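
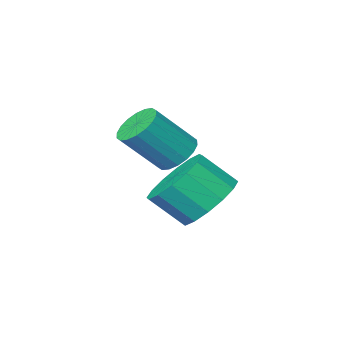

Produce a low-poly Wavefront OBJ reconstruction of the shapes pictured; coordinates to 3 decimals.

v -3.071 -3.236 0.745
v -2.731 -3.756 0.307
v -1.569 -4.064 1.578
v -1.909 -3.544 2.015
v -2.568 -3.472 0.227
v -1.405 -3.78 1.497
v -2.504 -3.14 0.248
v -1.341 -3.448 1.519
v -2.552 -2.828 0.368
v -1.389 -3.136 1.639
v -2.704 -2.596 0.563
v -1.541 -2.904 1.834
v -2.928 -2.491 0.794
v -1.765 -2.799 2.065
v -3.18 -2.534 1.014
v -2.018 -2.842 2.285
v -3.411 -2.716 1.182
v -2.249 -3.024 2.453
v -3.575 -3 1.263
v -2.412 -3.308 2.533
v -3.639 -3.332 1.241
v -2.476 -3.64 2.512
v -3.591 -3.644 1.121
v -2.428 -3.952 2.392
v -3.439 -3.876 0.926
v -2.276 -4.184 2.197
v -3.215 -3.981 0.695
v -2.052 -4.289 1.966
v -2.962 -3.938 0.475
v -1.8 -4.246 1.746
v -2.531 -0.618 -0.152
v -1.875 -0.985 -0.941
v -1.112 -1.608 -0.018
v -1.769 -1.242 0.772
v -1.656 -0.488 -0.787
v -0.893 -1.111 0.136
v -1.671 -0.027 -0.463
v -0.908 -0.65 0.46
v -1.917 0.276 -0.056
v -1.154 -0.347 0.868
v -2.327 0.34 0.326
v -1.564 -0.283 1.249
v -2.792 0.146 0.58
v -2.03 -0.477 1.503
v -3.188 -0.252 0.638
v -2.425 -0.875 1.561
v -3.407 -0.749 0.484
v -2.644 -1.372 1.407
v -3.392 -1.21 0.16
v -2.629 -1.833 1.083
v -3.146 -1.513 -0.248
v -2.383 -2.136 0.676
v -2.736 -1.577 -0.629
v -1.973 -2.2 0.294
v -2.27 -1.383 -0.883
v -1.508 -2.006 0.04
f 2 1 5
f 2 5 3
f 3 5 6
f 3 6 4
f 5 1 7
f 5 7 6
f 6 7 8
f 6 8 4
f 7 1 9
f 7 9 8
f 8 9 10
f 8 10 4
f 9 1 11
f 9 11 10
f 10 11 12
f 10 12 4
f 11 1 13
f 11 13 12
f 12 13 14
f 12 14 4
f 13 1 15
f 13 15 14
f 14 15 16
f 14 16 4
f 15 1 17
f 15 17 16
f 16 17 18
f 16 18 4
f 17 1 19
f 17 19 18
f 18 19 20
f 18 20 4
f 19 1 21
f 19 21 20
f 20 21 22
f 20 22 4
f 21 1 23
f 21 23 22
f 22 23 24
f 22 24 4
f 23 1 25
f 23 25 24
f 24 25 26
f 24 26 4
f 25 1 27
f 25 27 26
f 26 27 28
f 26 28 4
f 27 1 29
f 27 29 28
f 28 29 30
f 28 30 4
f 29 1 2
f 29 2 30
f 30 2 3
f 30 3 4
f 32 31 35
f 32 35 33
f 33 35 36
f 33 36 34
f 35 31 37
f 35 37 36
f 36 37 38
f 36 38 34
f 37 31 39
f 37 39 38
f 38 39 40
f 38 40 34
f 39 31 41
f 39 41 40
f 40 41 42
f 40 42 34
f 41 31 43
f 41 43 42
f 42 43 44
f 42 44 34
f 43 31 45
f 43 45 44
f 44 45 46
f 44 46 34
f 45 31 47
f 45 47 46
f 46 47 48
f 46 48 34
f 47 31 49
f 47 49 48
f 48 49 50
f 48 50 34
f 49 31 51
f 49 51 50
f 50 51 52
f 50 52 34
f 51 31 53
f 51 53 52
f 52 53 54
f 52 54 34
f 53 31 55
f 53 55 54
f 54 55 56
f 54 56 34
f 55 31 32
f 55 32 56
f 56 32 33
f 56 33 34



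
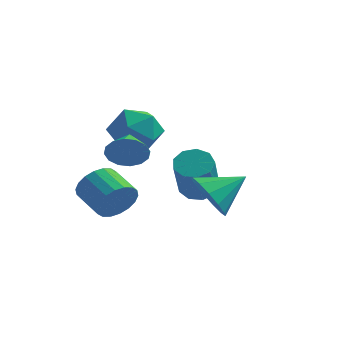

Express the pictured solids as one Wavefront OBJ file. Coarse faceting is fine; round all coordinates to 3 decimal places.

v 0.443 -1.92 0.642
v 1.16 -2.332 0.218
v 1.337 -1.08 1.338
v 1.02 -1.93 -0.087
v 0.696 -1.524 -0.161
v 0.292 -1.244 0.021
v -0.064 -1.178 0.4
v -0.259 -1.348 0.855
v -0.232 -1.699 1.243
v 0.01 -2.12 1.441
v 0.389 -2.478 1.384
v 0.785 -2.658 1.092
v 1.073 -2.604 0.657
v -3.098 1.084 2.771
v -2.358 0.879 2.099
v -3.902 -0.279 2.301
v -3.162 -0.484 1.629
v -2.977 -0.556 2.63
v -2.48 0.286 2.92
v -3.78 0.314 1.48
v -3.283 1.156 1.77
v -2.78 0.403 1.301
v -2.283 -0.134 2.012
v -3.977 0.734 2.388
v -3.48 0.197 3.099
v -2.442 -1.682 1.968
v -2.128 -1.328 1.412
v -2.858 -0.678 2.372
v -2.472 -1.42 1.287
v -2.808 -1.583 1.344
v -3.046 -1.772 1.568
v -3.123 -1.937 1.9
v -3.016 -2.034 2.249
v -2.756 -2.036 2.523
v -2.412 -1.944 2.648
v -2.075 -1.781 2.591
v -1.837 -1.592 2.367
v -1.761 -1.427 2.036
v -1.867 -1.331 1.686
v -2.496 -2.271 0.023
v -2.087 -2.048 0.649
v -3.095 -1.527 1.122
v -3.504 -1.749 0.497
v -2.05 -1.779 0.433
v -3.058 -1.258 0.906
v -2.101 -1.607 0.135
v -3.109 -1.086 0.609
v -2.23 -1.567 -0.185
v -3.239 -1.046 0.289
v -2.412 -1.666 -0.463
v -3.421 -1.145 0.011
v -2.611 -1.885 -0.645
v -3.619 -1.364 -0.172
v -2.786 -2.18 -0.695
v -3.795 -1.659 -0.221
v -2.905 -2.493 -0.602
v -3.913 -1.972 -0.129
v -2.942 -2.762 -0.386
v -3.95 -2.241 0.087
v -2.891 -2.934 -0.089
v -3.899 -2.413 0.385
v -2.761 -2.974 0.231
v -3.77 -2.453 0.705
v -2.579 -2.875 0.509
v -3.588 -2.354 0.983
v -2.381 -2.656 0.692
v -3.389 -2.135 1.165
v -2.205 -2.361 0.741
v -3.214 -1.84 1.215
v -1.423 1.51 -0.461
v -0.783 1.399 -0.695
v -0.438 0.22 0.807
v -1.077 0.33 1.041
v -0.786 1.77 -0.402
v -0.441 0.591 1.099
v -1.087 2.019 -0.138
v -0.742 0.84 1.363
v -1.545 2.03 -0.024
v -1.2 0.85 1.477
v -1.946 1.797 -0.114
v -1.6 0.618 1.387
v -2.102 1.43 -0.367
v -1.756 0.251 1.134
v -1.94 1.1 -0.663
v -1.594 -0.079 0.838
v -1.536 0.962 -0.865
v -1.19 -0.217 0.636
v -1.079 1.08 -0.877
v -0.734 -0.099 0.624
f 2 1 4
f 2 4 3
f 4 1 5
f 4 5 3
f 5 1 6
f 5 6 3
f 6 1 7
f 6 7 3
f 7 1 8
f 7 8 3
f 8 1 9
f 8 9 3
f 9 1 10
f 9 10 3
f 10 1 11
f 10 11 3
f 11 1 12
f 11 12 3
f 12 1 13
f 12 13 3
f 13 1 2
f 13 2 3
f 14 25 19
f 14 19 15
f 14 15 21
f 14 21 24
f 14 24 25
f 15 19 23
f 19 25 18
f 25 24 16
f 24 21 20
f 21 15 22
f 17 23 18
f 17 18 16
f 17 16 20
f 17 20 22
f 17 22 23
f 18 23 19
f 16 18 25
f 20 16 24
f 22 20 21
f 23 22 15
f 27 26 29
f 27 29 28
f 29 26 30
f 29 30 28
f 30 26 31
f 30 31 28
f 31 26 32
f 31 32 28
f 32 26 33
f 32 33 28
f 33 26 34
f 33 34 28
f 34 26 35
f 34 35 28
f 35 26 36
f 35 36 28
f 36 26 37
f 36 37 28
f 37 26 38
f 37 38 28
f 38 26 39
f 38 39 28
f 39 26 27
f 39 27 28
f 41 40 44
f 41 44 42
f 42 44 45
f 42 45 43
f 44 40 46
f 44 46 45
f 45 46 47
f 45 47 43
f 46 40 48
f 46 48 47
f 47 48 49
f 47 49 43
f 48 40 50
f 48 50 49
f 49 50 51
f 49 51 43
f 50 40 52
f 50 52 51
f 51 52 53
f 51 53 43
f 52 40 54
f 52 54 53
f 53 54 55
f 53 55 43
f 54 40 56
f 54 56 55
f 55 56 57
f 55 57 43
f 56 40 58
f 56 58 57
f 57 58 59
f 57 59 43
f 58 40 60
f 58 60 59
f 59 60 61
f 59 61 43
f 60 40 62
f 60 62 61
f 61 62 63
f 61 63 43
f 62 40 64
f 62 64 63
f 63 64 65
f 63 65 43
f 64 40 66
f 64 66 65
f 65 66 67
f 65 67 43
f 66 40 68
f 66 68 67
f 67 68 69
f 67 69 43
f 68 40 41
f 68 41 69
f 69 41 42
f 69 42 43
f 71 70 74
f 71 74 72
f 72 74 75
f 72 75 73
f 74 70 76
f 74 76 75
f 75 76 77
f 75 77 73
f 76 70 78
f 76 78 77
f 77 78 79
f 77 79 73
f 78 70 80
f 78 80 79
f 79 80 81
f 79 81 73
f 80 70 82
f 80 82 81
f 81 82 83
f 81 83 73
f 82 70 84
f 82 84 83
f 83 84 85
f 83 85 73
f 84 70 86
f 84 86 85
f 85 86 87
f 85 87 73
f 86 70 88
f 86 88 87
f 87 88 89
f 87 89 73
f 88 70 71
f 88 71 89
f 89 71 72
f 89 72 73



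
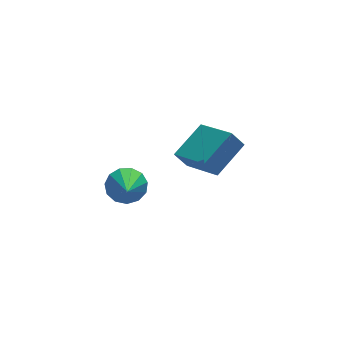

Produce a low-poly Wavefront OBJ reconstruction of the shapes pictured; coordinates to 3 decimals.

v 2.08 0.001 1.305
v 3.575 0.917 2.137
v 1.378 1.887 0.492
v 2.872 2.802 1.324
v 2.608 -0.142 0.516
v 4.102 0.773 1.348
v 1.905 1.743 -0.297
v 3.4 2.659 0.535
v -1.893 -2.152 2.969
v -1.551 -2.67 2.389
v -2.307 -3.728 4.131
v -1.195 -2.546 2.685
v -1.061 -2.296 3.071
v -1.191 -2.001 3.425
v -1.544 -1.754 3.634
v -2.008 -1.633 3.633
v -2.435 -1.678 3.42
v -2.69 -1.873 3.065
v -2.692 -2.156 2.679
v -2.44 -2.439 2.386
v -2.015 -2.631 2.277
f 2 4 1
f 5 2 1
f 1 4 3
f 3 5 1
f 2 8 4
f 6 2 5
f 6 8 2
f 4 8 3
f 7 5 3
f 3 8 7
f 7 6 5
f 8 6 7
f 10 9 12
f 10 12 11
f 12 9 13
f 12 13 11
f 13 9 14
f 13 14 11
f 14 9 15
f 14 15 11
f 15 9 16
f 15 16 11
f 16 9 17
f 16 17 11
f 17 9 18
f 17 18 11
f 18 9 19
f 18 19 11
f 19 9 20
f 19 20 11
f 20 9 21
f 20 21 11
f 21 9 10
f 21 10 11



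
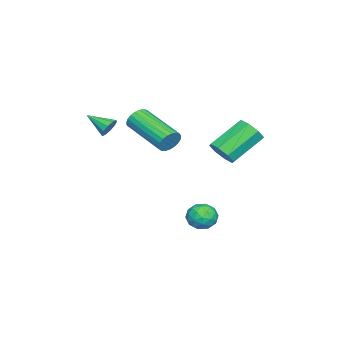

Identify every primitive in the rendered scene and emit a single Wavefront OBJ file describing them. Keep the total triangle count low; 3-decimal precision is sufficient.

v 2.427 0.244 0.113
v 2.74 0.256 0.601
v 1.787 -1.533 1.255
v 1.473 -1.544 0.767
v 2.545 0.383 0.663
v 1.592 -1.406 1.318
v 2.329 0.486 0.631
v 1.376 -1.303 1.286
v 2.131 0.547 0.509
v 1.177 -1.242 1.164
v 1.983 0.556 0.319
v 1.03 -1.233 0.973
v 1.912 0.511 0.093
v 0.959 -1.278 0.747
v 1.93 0.42 -0.13
v 0.977 -1.369 0.524
v 2.034 0.299 -0.311
v 1.081 -1.49 0.344
v 2.206 0.168 -0.418
v 1.252 -1.621 0.236
v 2.416 0.05 -0.434
v 1.462 -1.739 0.221
v 2.628 -0.034 -0.355
v 1.674 -1.823 0.3
v 2.805 -0.07 -0.195
v 1.851 -1.859 0.459
v 2.916 -0.051 0.018
v 1.963 -1.84 0.672
v 2.943 0.018 0.247
v 1.99 -1.771 0.902
v 2.881 0.127 0.453
v 1.928 -1.662 1.108
v 3.951 -1.745 1.21
v 4.122 -1.973 0.8
v 3.849 -2.755 1.73
v 4.364 -1.905 0.98
v 4.448 -1.776 1.248
v 4.342 -1.635 1.501
v 4.087 -1.536 1.644
v 3.779 -1.517 1.621
v 3.537 -1.585 1.441
v 3.453 -1.714 1.173
v 3.559 -1.855 0.92
v 3.815 -1.954 0.777
v 2.948 2.4 -3.242
v 3.441 2.346 -2.757
v 3.519 1.694 -3.903
v 4.012 1.64 -3.418
v 3.384 1.367 -3.305
v 3.031 1.804 -2.897
v 3.929 2.236 -3.763
v 3.576 2.673 -3.355
v 4.048 2.245 -3.079
v 3.711 1.708 -2.797
v 3.249 2.332 -3.863
v 2.912 1.795 -3.581
v 3.144 2.435 -2.942
v 3.816 1.605 -3.718
v 3.447 1.445 -3.652
v 3.737 1.413 -3.367
v 2.903 2.116 -3.024
v 3.194 2.084 -2.739
v 3.16 1.509 -3.061
v 3.766 1.956 -3.921
v 4.057 1.924 -3.636
v 3.223 2.627 -3.293
v 3.513 2.595 -3.008
v 3.8 2.531 -3.599
v 3.791 2.344 -2.846
v 4.127 1.929 -3.234
v 4.077 2.279 -3.437
v 3.87 2.536 -3.197
v 3.593 2.028 -2.68
v 3.929 1.613 -3.068
v 3.56 1.453 -3.002
v 3.352 1.709 -2.762
v 3.95 1.969 -2.869
v 3.031 2.427 -3.592
v 3.367 2.012 -3.98
v 3.608 2.331 -3.898
v 3.4 2.587 -3.658
v 2.833 2.111 -3.426
v 3.169 1.696 -3.814
v 3.09 1.504 -3.463
v 2.883 1.761 -3.223
v 3.01 2.071 -3.791
v 2.656 2.531 -0.06
v 3.148 2.978 0.123
v 1.996 3.837 1.122
v 1.504 3.389 0.94
v 2.887 3.131 -0.31
v 1.735 3.99 0.69
v 2.49 2.932 -0.596
v 1.338 3.791 0.404
v 2.19 2.498 -0.568
v 1.039 3.357 0.431
v 2.164 2.083 -0.242
v 1.012 2.942 0.757
v 2.425 1.93 0.19
v 1.273 2.789 1.19
v 2.822 2.129 0.476
v 1.67 2.988 1.476
v 3.121 2.563 0.449
v 1.97 3.422 1.448
f 2 1 5
f 2 5 3
f 3 5 6
f 3 6 4
f 5 1 7
f 5 7 6
f 6 7 8
f 6 8 4
f 7 1 9
f 7 9 8
f 8 9 10
f 8 10 4
f 9 1 11
f 9 11 10
f 10 11 12
f 10 12 4
f 11 1 13
f 11 13 12
f 12 13 14
f 12 14 4
f 13 1 15
f 13 15 14
f 14 15 16
f 14 16 4
f 15 1 17
f 15 17 16
f 16 17 18
f 16 18 4
f 17 1 19
f 17 19 18
f 18 19 20
f 18 20 4
f 19 1 21
f 19 21 20
f 20 21 22
f 20 22 4
f 21 1 23
f 21 23 22
f 22 23 24
f 22 24 4
f 23 1 25
f 23 25 24
f 24 25 26
f 24 26 4
f 25 1 27
f 25 27 26
f 26 27 28
f 26 28 4
f 27 1 29
f 27 29 28
f 28 29 30
f 28 30 4
f 29 1 31
f 29 31 30
f 30 31 32
f 30 32 4
f 31 1 2
f 31 2 32
f 32 2 3
f 32 3 4
f 34 33 36
f 34 36 35
f 36 33 37
f 36 37 35
f 37 33 38
f 37 38 35
f 38 33 39
f 38 39 35
f 39 33 40
f 39 40 35
f 40 33 41
f 40 41 35
f 41 33 42
f 41 42 35
f 42 33 43
f 42 43 35
f 43 33 44
f 43 44 35
f 44 33 34
f 44 34 35
f 45 82 61
f 82 56 85
f 61 85 50
f 82 85 61
f 45 61 57
f 61 50 62
f 57 62 46
f 61 62 57
f 45 57 66
f 57 46 67
f 66 67 52
f 57 67 66
f 45 66 78
f 66 52 81
f 78 81 55
f 66 81 78
f 45 78 82
f 78 55 86
f 82 86 56
f 78 86 82
f 46 62 73
f 62 50 76
f 73 76 54
f 62 76 73
f 50 85 63
f 85 56 84
f 63 84 49
f 85 84 63
f 56 86 83
f 86 55 79
f 83 79 47
f 86 79 83
f 55 81 80
f 81 52 68
f 80 68 51
f 81 68 80
f 52 67 72
f 67 46 69
f 72 69 53
f 67 69 72
f 48 74 60
f 74 54 75
f 60 75 49
f 74 75 60
f 48 60 58
f 60 49 59
f 58 59 47
f 60 59 58
f 48 58 65
f 58 47 64
f 65 64 51
f 58 64 65
f 48 65 70
f 65 51 71
f 70 71 53
f 65 71 70
f 48 70 74
f 70 53 77
f 74 77 54
f 70 77 74
f 49 75 63
f 75 54 76
f 63 76 50
f 75 76 63
f 47 59 83
f 59 49 84
f 83 84 56
f 59 84 83
f 51 64 80
f 64 47 79
f 80 79 55
f 64 79 80
f 53 71 72
f 71 51 68
f 72 68 52
f 71 68 72
f 54 77 73
f 77 53 69
f 73 69 46
f 77 69 73
f 88 87 91
f 88 91 89
f 89 91 92
f 89 92 90
f 91 87 93
f 91 93 92
f 92 93 94
f 92 94 90
f 93 87 95
f 93 95 94
f 94 95 96
f 94 96 90
f 95 87 97
f 95 97 96
f 96 97 98
f 96 98 90
f 97 87 99
f 97 99 98
f 98 99 100
f 98 100 90
f 99 87 101
f 99 101 100
f 100 101 102
f 100 102 90
f 101 87 103
f 101 103 102
f 102 103 104
f 102 104 90
f 103 87 88
f 103 88 104
f 104 88 89
f 104 89 90



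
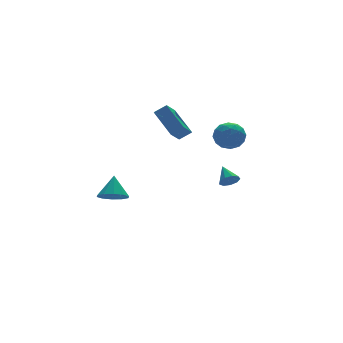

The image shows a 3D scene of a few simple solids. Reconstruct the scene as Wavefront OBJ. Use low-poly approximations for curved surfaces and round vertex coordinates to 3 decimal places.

v -4.2 1.879 -1.42
v -3.539 2.173 -1.886
v -3.74 2.621 -0.3
v -3.945 2.512 -1.944
v -4.448 2.609 -1.802
v -4.856 2.427 -1.514
v -5.013 2.036 -1.19
v -4.86 1.585 -0.955
v -4.455 1.246 -0.897
v -3.952 1.149 -1.039
v -3.543 1.331 -1.326
v -3.386 1.722 -1.65
v -0.722 -4.03 1.376
v -0.227 -3.934 1.131
v -0.598 -3.11 1.984
v -0.507 -3.765 0.932
v -0.887 -3.719 0.94
v -1.19 -3.819 1.152
v -1.274 -4.018 1.469
v -1.099 -4.222 1.742
v -0.748 -4.336 1.844
v -0.384 -4.307 1.726
v -0.179 -4.149 1.445
v 0.791 -0.45 3.604
v 1.426 -0.119 3.033
v 0.774 -1.721 2.847
v 1.409 -1.39 2.276
v 1.628 -1.581 3.144
v 1.639 -0.795 3.612
v 0.561 -1.045 2.268
v 0.572 -0.259 2.736
v 1.283 -0.487 2.208
v 1.943 -0.818 2.749
v 0.257 -1.022 3.131
v 0.917 -1.353 3.672
v 1.11 -0.172 3.385
v 1.09 -1.668 2.495
v 1.219 -1.779 3.005
v 1.592 -1.585 2.67
v 1.235 -0.57 3.725
v 1.608 -0.375 3.39
v 1.727 -1.235 3.455
v 0.592 -1.465 2.49
v 0.965 -1.27 2.155
v 0.608 -0.255 3.21
v 0.981 -0.061 2.875
v 0.473 -0.605 2.425
v 1.399 -0.194 2.565
v 1.389 -0.942 2.12
v 0.891 -0.739 2.115
v 0.897 -0.277 2.39
v 1.787 -0.389 2.883
v 1.777 -1.136 2.438
v 1.906 -1.248 2.948
v 1.912 -0.786 3.223
v 1.703 -0.605 2.398
v 0.423 -0.704 3.442
v 0.413 -1.451 2.997
v 0.288 -1.054 2.657
v 0.294 -0.592 2.932
v 0.811 -0.898 3.76
v 0.801 -1.646 3.315
v 1.303 -1.563 3.49
v 1.309 -1.101 3.765
v 0.497 -1.235 3.482
v -0.038 1.818 2.752
v -0.159 3.46 3.797
v -0.664 2.086 2.26
v -0.785 3.727 3.305
v 0.745 2.333 2.035
v 0.624 3.974 3.08
v 0.119 2.6 1.543
v -0.002 4.242 2.588
f 2 1 4
f 2 4 3
f 4 1 5
f 4 5 3
f 5 1 6
f 5 6 3
f 6 1 7
f 6 7 3
f 7 1 8
f 7 8 3
f 8 1 9
f 8 9 3
f 9 1 10
f 9 10 3
f 10 1 11
f 10 11 3
f 11 1 12
f 11 12 3
f 12 1 2
f 12 2 3
f 14 13 16
f 14 16 15
f 16 13 17
f 16 17 15
f 17 13 18
f 17 18 15
f 18 13 19
f 18 19 15
f 19 13 20
f 19 20 15
f 20 13 21
f 20 21 15
f 21 13 22
f 21 22 15
f 22 13 23
f 22 23 15
f 23 13 14
f 23 14 15
f 24 61 40
f 61 35 64
f 40 64 29
f 61 64 40
f 24 40 36
f 40 29 41
f 36 41 25
f 40 41 36
f 24 36 45
f 36 25 46
f 45 46 31
f 36 46 45
f 24 45 57
f 45 31 60
f 57 60 34
f 45 60 57
f 24 57 61
f 57 34 65
f 61 65 35
f 57 65 61
f 25 41 52
f 41 29 55
f 52 55 33
f 41 55 52
f 29 64 42
f 64 35 63
f 42 63 28
f 64 63 42
f 35 65 62
f 65 34 58
f 62 58 26
f 65 58 62
f 34 60 59
f 60 31 47
f 59 47 30
f 60 47 59
f 31 46 51
f 46 25 48
f 51 48 32
f 46 48 51
f 27 53 39
f 53 33 54
f 39 54 28
f 53 54 39
f 27 39 37
f 39 28 38
f 37 38 26
f 39 38 37
f 27 37 44
f 37 26 43
f 44 43 30
f 37 43 44
f 27 44 49
f 44 30 50
f 49 50 32
f 44 50 49
f 27 49 53
f 49 32 56
f 53 56 33
f 49 56 53
f 28 54 42
f 54 33 55
f 42 55 29
f 54 55 42
f 26 38 62
f 38 28 63
f 62 63 35
f 38 63 62
f 30 43 59
f 43 26 58
f 59 58 34
f 43 58 59
f 32 50 51
f 50 30 47
f 51 47 31
f 50 47 51
f 33 56 52
f 56 32 48
f 52 48 25
f 56 48 52
f 67 69 66
f 70 67 66
f 66 69 68
f 68 70 66
f 67 73 69
f 71 67 70
f 71 73 67
f 69 73 68
f 72 70 68
f 68 73 72
f 72 71 70
f 73 71 72



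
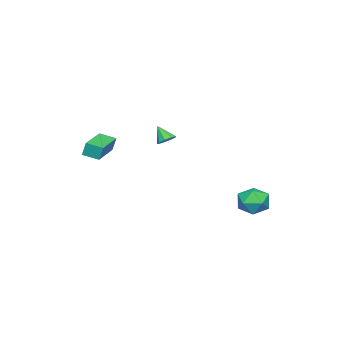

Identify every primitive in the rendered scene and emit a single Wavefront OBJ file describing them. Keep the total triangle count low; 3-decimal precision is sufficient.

v 1.5 0.292 1.325
v 1.833 -0.108 1.092
v 1.36 -0.332 2.195
v 2.048 0.139 1.303
v 2.007 0.457 1.524
v 1.729 0.698 1.652
v 1.343 0.749 1.627
v 1.031 0.586 1.46
v 0.938 0.285 1.23
v 1.108 -0.012 1.044
v 1.461 -0.168 0.989
v -1.704 3.791 -4.519
v -1.343 3.358 -3.656
v -3.257 3.682 -3.924
v -2.896 3.249 -3.061
v -2.701 4.241 -3.261
v -1.741 4.308 -3.628
v -2.859 2.732 -3.952
v -1.899 2.799 -4.319
v -2.057 2.703 -3.306
v -1.959 3.636 -2.879
v -2.641 3.404 -4.701
v -2.543 4.337 -4.274
v 0.489 -4.622 -0.098
v 0.458 -4.386 0.77
v 0.309 -3.684 -0.359
v 0.278 -3.448 0.509
v 2.562 -4.232 -0.129
v 2.531 -3.996 0.739
v 2.382 -3.294 -0.39
v 2.351 -3.058 0.478
f 2 1 4
f 2 4 3
f 4 1 5
f 4 5 3
f 5 1 6
f 5 6 3
f 6 1 7
f 6 7 3
f 7 1 8
f 7 8 3
f 8 1 9
f 8 9 3
f 9 1 10
f 9 10 3
f 10 1 11
f 10 11 3
f 11 1 2
f 11 2 3
f 12 23 17
f 12 17 13
f 12 13 19
f 12 19 22
f 12 22 23
f 13 17 21
f 17 23 16
f 23 22 14
f 22 19 18
f 19 13 20
f 15 21 16
f 15 16 14
f 15 14 18
f 15 18 20
f 15 20 21
f 16 21 17
f 14 16 23
f 18 14 22
f 20 18 19
f 21 20 13
f 25 27 24
f 28 25 24
f 24 27 26
f 26 28 24
f 25 31 27
f 29 25 28
f 29 31 25
f 27 31 26
f 30 28 26
f 26 31 30
f 30 29 28
f 31 29 30



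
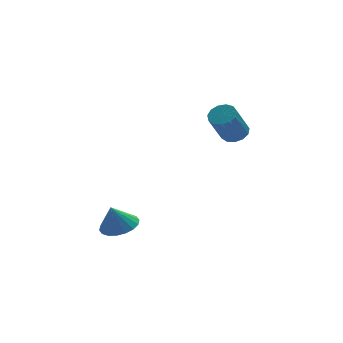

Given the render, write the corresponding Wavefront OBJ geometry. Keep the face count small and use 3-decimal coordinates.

v 3.49 2.338 1.837
v 4.15 2.515 2.253
v 3.23 1.899 3.978
v 2.57 1.722 3.563
v 3.897 2.888 2.251
v 2.977 2.272 3.976
v 3.515 3.087 2.118
v 2.595 2.471 3.843
v 3.125 3.048 1.896
v 2.205 2.431 3.621
v 2.851 2.783 1.655
v 1.931 2.167 3.381
v 2.779 2.377 1.472
v 1.859 1.761 3.198
v 2.934 1.959 1.405
v 2.014 1.343 3.13
v 3.265 1.661 1.475
v 2.345 1.045 3.201
v 3.667 1.578 1.66
v 2.747 0.962 3.386
v 4.013 1.737 1.902
v 3.093 1.12 3.627
v 4.194 2.086 2.123
v 3.274 1.47 3.848
v -3.339 0.19 -2.781
v -2.579 0.883 -2.528
v -3.781 0.17 -1.399
v -2.942 1.162 -2.64
v -3.384 1.249 -2.78
v -3.817 1.126 -2.92
v -4.156 0.817 -3.032
v -4.333 0.384 -3.095
v -4.313 -0.087 -3.095
v -4.1 -0.503 -3.034
v -3.737 -0.783 -2.922
v -3.295 -0.869 -2.782
v -2.862 -0.746 -2.641
v -2.523 -0.437 -2.529
v -2.346 -0.005 -2.466
v -2.366 0.467 -2.466
f 2 1 5
f 2 5 3
f 3 5 6
f 3 6 4
f 5 1 7
f 5 7 6
f 6 7 8
f 6 8 4
f 7 1 9
f 7 9 8
f 8 9 10
f 8 10 4
f 9 1 11
f 9 11 10
f 10 11 12
f 10 12 4
f 11 1 13
f 11 13 12
f 12 13 14
f 12 14 4
f 13 1 15
f 13 15 14
f 14 15 16
f 14 16 4
f 15 1 17
f 15 17 16
f 16 17 18
f 16 18 4
f 17 1 19
f 17 19 18
f 18 19 20
f 18 20 4
f 19 1 21
f 19 21 20
f 20 21 22
f 20 22 4
f 21 1 23
f 21 23 22
f 22 23 24
f 22 24 4
f 23 1 2
f 23 2 24
f 24 2 3
f 24 3 4
f 26 25 28
f 26 28 27
f 28 25 29
f 28 29 27
f 29 25 30
f 29 30 27
f 30 25 31
f 30 31 27
f 31 25 32
f 31 32 27
f 32 25 33
f 32 33 27
f 33 25 34
f 33 34 27
f 34 25 35
f 34 35 27
f 35 25 36
f 35 36 27
f 36 25 37
f 36 37 27
f 37 25 38
f 37 38 27
f 38 25 39
f 38 39 27
f 39 25 40
f 39 40 27
f 40 25 26
f 40 26 27



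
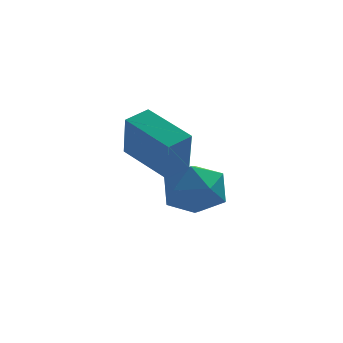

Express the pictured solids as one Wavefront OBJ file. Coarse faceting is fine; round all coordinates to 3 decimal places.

v 1.683 3.697 -2.097
v 2.657 4.234 -1.87
v 2.583 2.526 -3.19
v 3.557 3.063 -2.963
v 3.04 2.459 -2.152
v 2.483 3.183 -1.477
v 2.757 3.577 -3.583
v 2.2 4.301 -2.908
v 3.321 4.16 -2.789
v 3.496 3.47 -1.904
v 1.744 3.29 -3.156
v 1.919 2.6 -2.271
v 0.431 1.831 -0.313
v 0.476 1.117 1.218
v 1.114 2.369 -0.082
v 1.159 1.656 1.449
v 1.661 0.544 -0.949
v 1.706 -0.169 0.582
v 2.344 1.083 -0.718
v 2.389 0.369 0.813
f 1 12 6
f 1 6 2
f 1 2 8
f 1 8 11
f 1 11 12
f 2 6 10
f 6 12 5
f 12 11 3
f 11 8 7
f 8 2 9
f 4 10 5
f 4 5 3
f 4 3 7
f 4 7 9
f 4 9 10
f 5 10 6
f 3 5 12
f 7 3 11
f 9 7 8
f 10 9 2
f 14 16 13
f 17 14 13
f 13 16 15
f 15 17 13
f 14 20 16
f 18 14 17
f 18 20 14
f 16 20 15
f 19 17 15
f 15 20 19
f 19 18 17
f 20 18 19



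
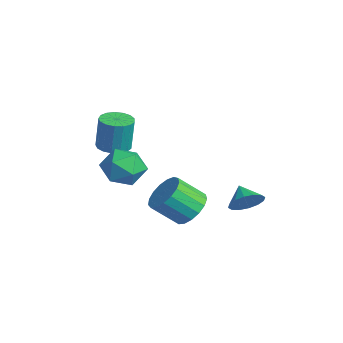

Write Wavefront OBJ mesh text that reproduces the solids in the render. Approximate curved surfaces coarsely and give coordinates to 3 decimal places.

v -1.416 -2.353 -0.032
v -0.832 -1.443 0.51
v 0.292 -3.237 -0.39
v 0.876 -2.327 0.152
v 0.195 -3.082 0.806
v -0.861 -2.536 1.027
v 0.321 -2.144 -0.907
v -0.735 -1.598 -0.686
v 0.242 -1.314 -0.031
v 0.164 -1.894 1.027
v -0.704 -2.786 -0.907
v -0.782 -3.366 0.151
v 0.424 3.729 -3.473
v 0.931 3.859 -2.68
v -0.564 3.771 -2.847
v 0.843 4.312 -2.85
v 0.642 4.609 -3.188
v 0.383 4.669 -3.601
v 0.135 4.478 -3.98
v -0.036 4.086 -4.223
v -0.083 3.598 -4.265
v 0.005 3.146 -4.095
v 0.206 2.849 -3.758
v 0.465 2.789 -3.344
v 0.713 2.98 -2.965
v 0.884 3.372 -2.722
v -2.493 -1.974 0.229
v -1.72 -1.582 0.161
v -1.633 -1.434 2.003
v -2.407 -1.826 2.071
v -1.992 -1.267 0.149
v -1.906 -1.12 1.991
v -2.38 -1.114 0.155
v -2.293 -0.967 1.997
v -2.793 -1.159 0.178
v -2.706 -1.011 2.02
v -3.138 -1.39 0.212
v -3.051 -1.242 2.055
v -3.335 -1.754 0.251
v -3.248 -1.607 2.093
v -3.339 -2.169 0.284
v -3.253 -2.022 2.126
v -3.15 -2.54 0.305
v -3.063 -2.392 2.147
v -2.81 -2.78 0.308
v -2.723 -2.633 2.151
v -2.398 -2.836 0.294
v -2.311 -2.689 2.136
v -2.007 -2.694 0.264
v -1.921 -2.547 2.106
v -1.728 -2.388 0.226
v -1.641 -2.24 2.068
v -1.624 -1.986 0.189
v -1.538 -1.839 2.031
v 0.21 0.916 -3.351
v 1.225 0.497 -3.415
v 0.785 -0.754 -2.213
v -0.23 -0.336 -2.149
v 1.26 0.855 -3.03
v 0.82 -0.397 -1.828
v 1.055 1.226 -2.719
v 0.615 -0.025 -1.516
v 0.656 1.526 -2.552
v 0.215 0.275 -1.35
v 0.155 1.687 -2.569
v -0.286 0.436 -1.367
v -0.334 1.671 -2.764
v -0.774 0.419 -1.562
v -0.698 1.481 -3.095
v -1.138 0.23 -1.893
v -0.854 1.163 -3.484
v -1.294 -0.089 -2.282
v -0.766 0.787 -3.842
v -1.206 -0.464 -2.64
v -0.454 0.441 -4.088
v -0.895 -0.81 -2.886
v 0.009 0.204 -4.165
v -0.431 -1.047 -2.963
v 0.519 0.13 -4.056
v 0.079 -1.122 -2.854
v 0.958 0.235 -3.785
v 0.518 -1.016 -2.583
f 1 12 6
f 1 6 2
f 1 2 8
f 1 8 11
f 1 11 12
f 2 6 10
f 6 12 5
f 12 11 3
f 11 8 7
f 8 2 9
f 4 10 5
f 4 5 3
f 4 3 7
f 4 7 9
f 4 9 10
f 5 10 6
f 3 5 12
f 7 3 11
f 9 7 8
f 10 9 2
f 14 13 16
f 14 16 15
f 16 13 17
f 16 17 15
f 17 13 18
f 17 18 15
f 18 13 19
f 18 19 15
f 19 13 20
f 19 20 15
f 20 13 21
f 20 21 15
f 21 13 22
f 21 22 15
f 22 13 23
f 22 23 15
f 23 13 24
f 23 24 15
f 24 13 25
f 24 25 15
f 25 13 26
f 25 26 15
f 26 13 14
f 26 14 15
f 28 27 31
f 28 31 29
f 29 31 32
f 29 32 30
f 31 27 33
f 31 33 32
f 32 33 34
f 32 34 30
f 33 27 35
f 33 35 34
f 34 35 36
f 34 36 30
f 35 27 37
f 35 37 36
f 36 37 38
f 36 38 30
f 37 27 39
f 37 39 38
f 38 39 40
f 38 40 30
f 39 27 41
f 39 41 40
f 40 41 42
f 40 42 30
f 41 27 43
f 41 43 42
f 42 43 44
f 42 44 30
f 43 27 45
f 43 45 44
f 44 45 46
f 44 46 30
f 45 27 47
f 45 47 46
f 46 47 48
f 46 48 30
f 47 27 49
f 47 49 48
f 48 49 50
f 48 50 30
f 49 27 51
f 49 51 50
f 50 51 52
f 50 52 30
f 51 27 53
f 51 53 52
f 52 53 54
f 52 54 30
f 53 27 28
f 53 28 54
f 54 28 29
f 54 29 30
f 56 55 59
f 56 59 57
f 57 59 60
f 57 60 58
f 59 55 61
f 59 61 60
f 60 61 62
f 60 62 58
f 61 55 63
f 61 63 62
f 62 63 64
f 62 64 58
f 63 55 65
f 63 65 64
f 64 65 66
f 64 66 58
f 65 55 67
f 65 67 66
f 66 67 68
f 66 68 58
f 67 55 69
f 67 69 68
f 68 69 70
f 68 70 58
f 69 55 71
f 69 71 70
f 70 71 72
f 70 72 58
f 71 55 73
f 71 73 72
f 72 73 74
f 72 74 58
f 73 55 75
f 73 75 74
f 74 75 76
f 74 76 58
f 75 55 77
f 75 77 76
f 76 77 78
f 76 78 58
f 77 55 79
f 77 79 78
f 78 79 80
f 78 80 58
f 79 55 81
f 79 81 80
f 80 81 82
f 80 82 58
f 81 55 56
f 81 56 82
f 82 56 57
f 82 57 58



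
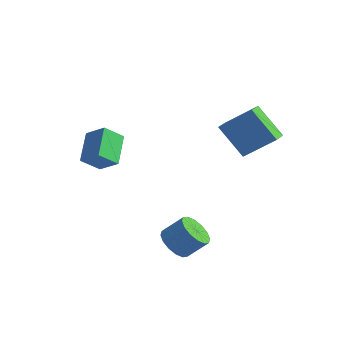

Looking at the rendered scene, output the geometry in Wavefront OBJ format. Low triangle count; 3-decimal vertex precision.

v 3.135 -2.17 -1.754
v 3.754 -2.102 -2.302
v 4.445 -1.562 -1.454
v 3.825 -1.63 -0.906
v 3.526 -1.741 -2.347
v 4.217 -1.201 -1.498
v 3.194 -1.494 -2.232
v 3.884 -0.954 -1.384
v 2.845 -1.429 -1.99
v 3.536 -0.889 -1.142
v 2.574 -1.562 -1.684
v 3.265 -1.022 -0.836
v 2.453 -1.858 -1.398
v 3.144 -1.318 -0.549
v 2.515 -2.238 -1.206
v 3.206 -1.698 -0.358
v 2.743 -2.599 -1.162
v 3.434 -2.059 -0.313
v 3.076 -2.846 -1.276
v 3.766 -2.306 -0.428
v 3.424 -2.911 -1.518
v 4.115 -2.371 -0.67
v 3.695 -2.778 -1.824
v 4.386 -2.238 -0.976
v 3.816 -2.482 -2.111
v 4.507 -1.942 -1.262
v -1.888 -2.277 1.353
v -2.605 -1.071 2.202
v -1.465 -1.512 0.622
v -2.183 -0.306 1.47
v -0.937 -2.174 2.01
v -1.655 -0.968 2.858
v -0.515 -1.409 1.278
v -1.232 -0.203 2.127
v 1.677 2.583 2.507
v 2.916 3.27 3.696
v 1.417 3.399 2.306
v 2.655 4.087 3.495
v 2.965 2.653 1.125
v 4.203 3.341 2.314
v 2.704 3.47 0.924
v 3.943 4.157 2.113
f 2 1 5
f 2 5 3
f 3 5 6
f 3 6 4
f 5 1 7
f 5 7 6
f 6 7 8
f 6 8 4
f 7 1 9
f 7 9 8
f 8 9 10
f 8 10 4
f 9 1 11
f 9 11 10
f 10 11 12
f 10 12 4
f 11 1 13
f 11 13 12
f 12 13 14
f 12 14 4
f 13 1 15
f 13 15 14
f 14 15 16
f 14 16 4
f 15 1 17
f 15 17 16
f 16 17 18
f 16 18 4
f 17 1 19
f 17 19 18
f 18 19 20
f 18 20 4
f 19 1 21
f 19 21 20
f 20 21 22
f 20 22 4
f 21 1 23
f 21 23 22
f 22 23 24
f 22 24 4
f 23 1 25
f 23 25 24
f 24 25 26
f 24 26 4
f 25 1 2
f 25 2 26
f 26 2 3
f 26 3 4
f 28 30 27
f 31 28 27
f 27 30 29
f 29 31 27
f 28 34 30
f 32 28 31
f 32 34 28
f 30 34 29
f 33 31 29
f 29 34 33
f 33 32 31
f 34 32 33
f 36 38 35
f 39 36 35
f 35 38 37
f 37 39 35
f 36 42 38
f 40 36 39
f 40 42 36
f 38 42 37
f 41 39 37
f 37 42 41
f 41 40 39
f 42 40 41



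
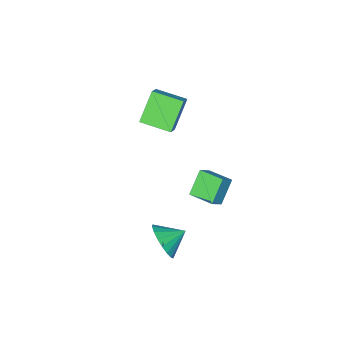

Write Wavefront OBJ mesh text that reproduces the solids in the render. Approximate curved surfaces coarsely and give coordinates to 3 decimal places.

v 1.427 1.149 -3.662
v 1.991 1.827 -3.073
v 0.373 1.571 -3.138
v 1.898 2.078 -3.462
v 1.712 2.144 -3.89
v 1.469 2.014 -4.273
v 1.219 1.713 -4.535
v 1.009 1.299 -4.624
v 0.882 0.856 -4.523
v 0.863 0.472 -4.251
v 0.956 0.221 -3.862
v 1.142 0.154 -3.434
v 1.385 0.284 -3.05
v 1.635 0.586 -2.788
v 1.845 0.999 -2.699
v 1.972 1.442 -2.801
v -1.766 -3.495 2.926
v -1.144 -2.998 3.514
v -2.621 -2.119 2.669
v -1.999 -1.622 3.257
v -0.681 -3.098 1.443
v -0.059 -2.601 2.031
v -1.536 -1.722 1.186
v -0.914 -1.225 1.774
v -3.248 -1.104 -2.853
v -2.543 -0.976 -2.23
v -3.601 0.246 -2.731
v -2.896 0.374 -2.108
v -2.304 -0.754 -3.992
v -1.599 -0.626 -3.369
v -2.657 0.596 -3.87
v -1.952 0.724 -3.247
f 2 1 4
f 2 4 3
f 4 1 5
f 4 5 3
f 5 1 6
f 5 6 3
f 6 1 7
f 6 7 3
f 7 1 8
f 7 8 3
f 8 1 9
f 8 9 3
f 9 1 10
f 9 10 3
f 10 1 11
f 10 11 3
f 11 1 12
f 11 12 3
f 12 1 13
f 12 13 3
f 13 1 14
f 13 14 3
f 14 1 15
f 14 15 3
f 15 1 16
f 15 16 3
f 16 1 2
f 16 2 3
f 18 20 17
f 21 18 17
f 17 20 19
f 19 21 17
f 18 24 20
f 22 18 21
f 22 24 18
f 20 24 19
f 23 21 19
f 19 24 23
f 23 22 21
f 24 22 23
f 26 28 25
f 29 26 25
f 25 28 27
f 27 29 25
f 26 32 28
f 30 26 29
f 30 32 26
f 28 32 27
f 31 29 27
f 27 32 31
f 31 30 29
f 32 30 31



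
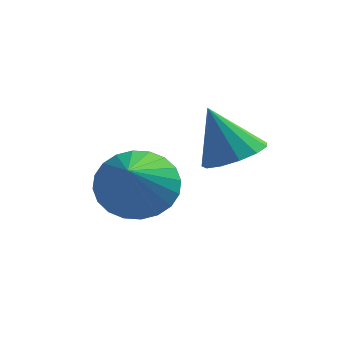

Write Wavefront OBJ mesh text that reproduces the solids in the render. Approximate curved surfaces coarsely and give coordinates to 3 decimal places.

v 0.907 -1.67 1.135
v 1.439 -2.06 0.538
v 1.133 -3.15 2.305
v 1.669 -1.878 0.725
v 1.782 -1.664 0.974
v 1.762 -1.45 1.247
v 1.612 -1.271 1.504
v 1.354 -1.152 1.704
v 1.028 -1.112 1.818
v 0.684 -1.157 1.828
v 0.374 -1.28 1.732
v 0.145 -1.462 1.546
v 0.031 -1.676 1.297
v 0.051 -1.889 1.023
v 0.202 -2.069 0.767
v 0.459 -2.188 0.566
v 0.785 -2.228 0.453
v 1.129 -2.183 0.443
v 2.702 -0.751 1.745
v 3.273 -0.364 1.984
v 2.098 -0.609 2.955
v 3.009 -0.093 1.821
v 2.648 -0.031 1.634
v 2.304 -0.198 1.482
v 2.086 -0.54 1.413
v 2.064 -0.949 1.45
v 2.244 -1.295 1.58
v 2.57 -1.469 1.763
v 2.937 -1.414 1.94
v 3.23 -1.149 2.055
v 3.355 -0.757 2.071
f 2 1 4
f 2 4 3
f 4 1 5
f 4 5 3
f 5 1 6
f 5 6 3
f 6 1 7
f 6 7 3
f 7 1 8
f 7 8 3
f 8 1 9
f 8 9 3
f 9 1 10
f 9 10 3
f 10 1 11
f 10 11 3
f 11 1 12
f 11 12 3
f 12 1 13
f 12 13 3
f 13 1 14
f 13 14 3
f 14 1 15
f 14 15 3
f 15 1 16
f 15 16 3
f 16 1 17
f 16 17 3
f 17 1 18
f 17 18 3
f 18 1 2
f 18 2 3
f 20 19 22
f 20 22 21
f 22 19 23
f 22 23 21
f 23 19 24
f 23 24 21
f 24 19 25
f 24 25 21
f 25 19 26
f 25 26 21
f 26 19 27
f 26 27 21
f 27 19 28
f 27 28 21
f 28 19 29
f 28 29 21
f 29 19 30
f 29 30 21
f 30 19 31
f 30 31 21
f 31 19 20
f 31 20 21



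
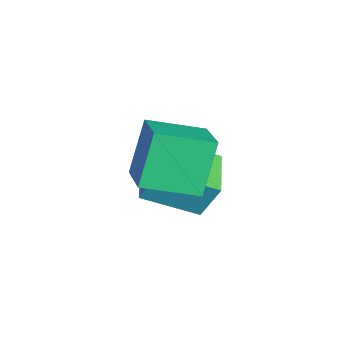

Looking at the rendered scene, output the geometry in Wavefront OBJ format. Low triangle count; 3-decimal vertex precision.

v -2.371 -4.763 -3.275
v -2.259 -4.266 -2.289
v -2.702 -3.377 -3.935
v -2.59 -2.88 -2.949
v -1.01 -4.56 -3.531
v -0.898 -4.063 -2.545
v -1.341 -3.174 -4.191
v -1.229 -2.677 -3.205
v -0.345 -4.646 -2.209
v -0.894 -4.388 -0.782
v -0.717 -3.288 -2.597
v -1.266 -3.031 -1.17
v 0.906 -4.189 -1.81
v 0.357 -3.932 -0.383
v 0.534 -2.832 -2.198
v -0.015 -2.574 -0.771
f 2 4 1
f 5 2 1
f 1 4 3
f 3 5 1
f 2 8 4
f 6 2 5
f 6 8 2
f 4 8 3
f 7 5 3
f 3 8 7
f 7 6 5
f 8 6 7
f 10 12 9
f 13 10 9
f 9 12 11
f 11 13 9
f 10 16 12
f 14 10 13
f 14 16 10
f 12 16 11
f 15 13 11
f 11 16 15
f 15 14 13
f 16 14 15



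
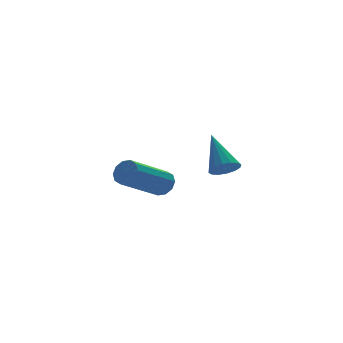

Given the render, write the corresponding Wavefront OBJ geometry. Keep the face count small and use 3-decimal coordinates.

v 2.265 -1.758 -3.351
v 2.761 -1.57 -3.584
v 2.375 -0.562 -2.149
v 2.546 -1.412 -3.722
v 2.255 -1.347 -3.76
v 1.967 -1.392 -3.688
v 1.759 -1.535 -3.527
v 1.686 -1.739 -3.318
v 1.768 -1.947 -3.118
v 1.984 -2.105 -2.981
v 2.274 -2.17 -2.942
v 2.562 -2.125 -3.014
v 2.771 -1.981 -3.176
v 2.843 -1.778 -3.385
v -0.852 -3.273 -3.013
v -0.566 -3.459 -2.621
v -2.102 -3.914 -1.715
v -2.388 -3.727 -2.107
v -0.623 -3.148 -2.563
v -2.159 -3.603 -1.657
v -0.768 -2.885 -2.676
v -2.304 -3.34 -1.771
v -0.945 -2.77 -2.919
v -2.481 -3.224 -2.013
v -1.087 -2.847 -3.197
v -2.623 -3.301 -2.291
v -1.138 -3.086 -3.405
v -2.674 -3.541 -2.499
v -1.081 -3.397 -3.463
v -2.617 -3.852 -2.557
v -0.936 -3.66 -3.349
v -2.472 -4.115 -2.444
v -0.759 -3.776 -3.107
v -2.295 -4.23 -2.201
v -0.617 -3.699 -2.829
v -2.153 -4.153 -1.923
f 2 1 4
f 2 4 3
f 4 1 5
f 4 5 3
f 5 1 6
f 5 6 3
f 6 1 7
f 6 7 3
f 7 1 8
f 7 8 3
f 8 1 9
f 8 9 3
f 9 1 10
f 9 10 3
f 10 1 11
f 10 11 3
f 11 1 12
f 11 12 3
f 12 1 13
f 12 13 3
f 13 1 14
f 13 14 3
f 14 1 2
f 14 2 3
f 16 15 19
f 16 19 17
f 17 19 20
f 17 20 18
f 19 15 21
f 19 21 20
f 20 21 22
f 20 22 18
f 21 15 23
f 21 23 22
f 22 23 24
f 22 24 18
f 23 15 25
f 23 25 24
f 24 25 26
f 24 26 18
f 25 15 27
f 25 27 26
f 26 27 28
f 26 28 18
f 27 15 29
f 27 29 28
f 28 29 30
f 28 30 18
f 29 15 31
f 29 31 30
f 30 31 32
f 30 32 18
f 31 15 33
f 31 33 32
f 32 33 34
f 32 34 18
f 33 15 35
f 33 35 34
f 34 35 36
f 34 36 18
f 35 15 16
f 35 16 36
f 36 16 17
f 36 17 18



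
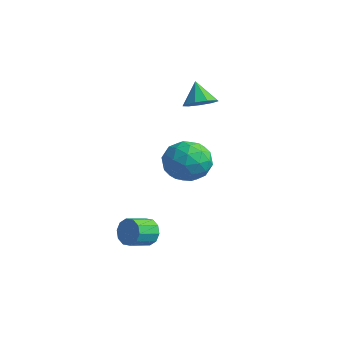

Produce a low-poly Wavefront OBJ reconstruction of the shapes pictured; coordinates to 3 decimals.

v 3.05 1.152 1.198
v 3.874 1.343 2.091
v 3.806 -0.663 0.889
v 4.63 -0.472 1.782
v 3.439 -0.599 2.061
v 2.971 0.523 2.252
v 4.709 0.157 0.728
v 4.241 1.279 0.919
v 4.899 0.728 1.801
v 4.114 0.261 2.625
v 3.566 0.419 0.355
v 2.781 -0.048 1.179
v 3.395 1.407 1.672
v 4.285 -0.727 1.308
v 3.584 -0.802 1.472
v 4.069 -0.689 1.997
v 2.865 0.925 1.766
v 3.349 1.037 2.291
v 3.093 -0.105 2.273
v 4.331 -0.357 0.689
v 4.815 -0.245 1.214
v 3.611 1.369 0.983
v 4.096 1.482 1.508
v 4.587 0.785 0.707
v 4.482 1.158 2.026
v 4.927 0.091 1.845
v 4.973 0.461 1.225
v 4.698 1.12 1.337
v 4.021 0.883 2.51
v 4.465 -0.184 2.329
v 3.765 -0.259 2.492
v 3.49 0.401 2.605
v 4.623 0.522 2.34
v 3.215 0.864 0.651
v 3.659 -0.203 0.47
v 4.19 0.279 0.375
v 3.915 0.939 0.488
v 2.753 0.589 1.135
v 3.198 -0.478 0.954
v 2.982 -0.44 1.643
v 2.707 0.219 1.755
v 3.057 0.158 0.64
v 3.409 -1.629 -2.566
v 3.816 -1.857 -3.179
v 3.778 -2.979 -2.786
v 3.371 -2.751 -2.174
v 4.122 -1.746 -2.832
v 4.084 -2.869 -2.439
v 4.156 -1.59 -2.383
v 4.118 -2.713 -1.991
v 3.905 -1.449 -2.005
v 3.866 -2.572 -1.612
v 3.464 -1.377 -1.841
v 3.426 -2.5 -1.448
v 3.002 -1.401 -1.954
v 2.964 -2.523 -1.561
v 2.696 -1.511 -2.301
v 2.658 -2.634 -1.908
v 2.662 -1.667 -2.749
v 2.624 -2.79 -2.357
v 2.914 -1.808 -3.128
v 2.875 -2.931 -2.735
v 3.354 -1.88 -3.292
v 3.316 -3.003 -2.899
v 1.104 3.585 3.229
v 1.805 3.379 3.7
v 0.416 3.855 4.371
v 1.813 3.959 3.567
v 1.488 4.364 3.276
v 0.984 4.405 2.963
v 0.535 4.062 2.774
v 0.353 3.496 2.798
v 0.522 2.972 3.024
v 0.963 2.734 3.345
v 1.47 2.895 3.612
f 1 38 17
f 38 12 41
f 17 41 6
f 38 41 17
f 1 17 13
f 17 6 18
f 13 18 2
f 17 18 13
f 1 13 22
f 13 2 23
f 22 23 8
f 13 23 22
f 1 22 34
f 22 8 37
f 34 37 11
f 22 37 34
f 1 34 38
f 34 11 42
f 38 42 12
f 34 42 38
f 2 18 29
f 18 6 32
f 29 32 10
f 18 32 29
f 6 41 19
f 41 12 40
f 19 40 5
f 41 40 19
f 12 42 39
f 42 11 35
f 39 35 3
f 42 35 39
f 11 37 36
f 37 8 24
f 36 24 7
f 37 24 36
f 8 23 28
f 23 2 25
f 28 25 9
f 23 25 28
f 4 30 16
f 30 10 31
f 16 31 5
f 30 31 16
f 4 16 14
f 16 5 15
f 14 15 3
f 16 15 14
f 4 14 21
f 14 3 20
f 21 20 7
f 14 20 21
f 4 21 26
f 21 7 27
f 26 27 9
f 21 27 26
f 4 26 30
f 26 9 33
f 30 33 10
f 26 33 30
f 5 31 19
f 31 10 32
f 19 32 6
f 31 32 19
f 3 15 39
f 15 5 40
f 39 40 12
f 15 40 39
f 7 20 36
f 20 3 35
f 36 35 11
f 20 35 36
f 9 27 28
f 27 7 24
f 28 24 8
f 27 24 28
f 10 33 29
f 33 9 25
f 29 25 2
f 33 25 29
f 44 43 47
f 44 47 45
f 45 47 48
f 45 48 46
f 47 43 49
f 47 49 48
f 48 49 50
f 48 50 46
f 49 43 51
f 49 51 50
f 50 51 52
f 50 52 46
f 51 43 53
f 51 53 52
f 52 53 54
f 52 54 46
f 53 43 55
f 53 55 54
f 54 55 56
f 54 56 46
f 55 43 57
f 55 57 56
f 56 57 58
f 56 58 46
f 57 43 59
f 57 59 58
f 58 59 60
f 58 60 46
f 59 43 61
f 59 61 60
f 60 61 62
f 60 62 46
f 61 43 63
f 61 63 62
f 62 63 64
f 62 64 46
f 63 43 44
f 63 44 64
f 64 44 45
f 64 45 46
f 66 65 68
f 66 68 67
f 68 65 69
f 68 69 67
f 69 65 70
f 69 70 67
f 70 65 71
f 70 71 67
f 71 65 72
f 71 72 67
f 72 65 73
f 72 73 67
f 73 65 74
f 73 74 67
f 74 65 75
f 74 75 67
f 75 65 66
f 75 66 67



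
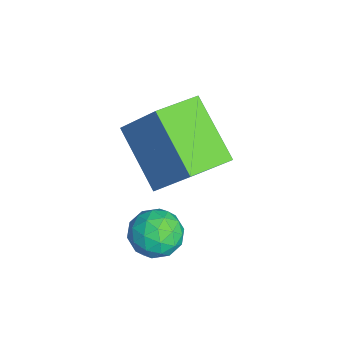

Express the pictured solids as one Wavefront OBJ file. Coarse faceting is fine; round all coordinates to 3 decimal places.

v -3.025 1.401 -0.212
v -2.201 2.08 1.175
v -1.791 1.982 -1.228
v -0.968 2.661 0.159
v -2.472 0.459 -0.079
v -1.649 1.138 1.308
v -1.239 1.04 -1.095
v -0.415 1.719 0.292
v -0.687 1.484 -1.747
v -0.155 1.346 -2.055
v -0.565 0.654 -1.165
v -0.033 0.516 -1.473
v -0.056 1.019 -1.093
v -0.131 1.532 -1.453
v -0.589 0.468 -1.767
v -0.664 0.981 -2.127
v -0.094 0.718 -2.068
v 0.236 1.059 -1.651
v -0.956 0.941 -1.569
v -0.626 1.282 -1.152
v -0.432 1.488 -1.952
v -0.288 0.512 -1.268
v -0.302 0.808 -1.044
v 0.011 0.727 -1.226
v -0.418 1.597 -1.598
v -0.105 1.516 -1.78
v -0.047 1.324 -1.214
v -0.615 0.484 -1.44
v -0.302 0.403 -1.622
v -0.731 1.273 -1.994
v -0.418 1.192 -2.176
v -0.673 0.676 -2.006
v -0.083 1.037 -2.141
v -0.011 0.55 -1.799
v -0.338 0.521 -1.971
v -0.382 0.823 -2.183
v 0.111 1.238 -1.896
v 0.183 0.75 -1.554
v 0.169 1.046 -1.331
v 0.125 1.347 -1.542
v 0.147 0.868 -1.903
v -0.903 1.25 -1.666
v -0.831 0.762 -1.324
v -0.845 0.653 -1.678
v -0.889 0.954 -1.889
v -0.709 1.45 -1.421
v -0.637 0.963 -1.079
v -0.338 1.177 -1.037
v -0.382 1.479 -1.249
v -0.867 1.132 -1.317
f 2 4 1
f 5 2 1
f 1 4 3
f 3 5 1
f 2 8 4
f 6 2 5
f 6 8 2
f 4 8 3
f 7 5 3
f 3 8 7
f 7 6 5
f 8 6 7
f 9 46 25
f 46 20 49
f 25 49 14
f 46 49 25
f 9 25 21
f 25 14 26
f 21 26 10
f 25 26 21
f 9 21 30
f 21 10 31
f 30 31 16
f 21 31 30
f 9 30 42
f 30 16 45
f 42 45 19
f 30 45 42
f 9 42 46
f 42 19 50
f 46 50 20
f 42 50 46
f 10 26 37
f 26 14 40
f 37 40 18
f 26 40 37
f 14 49 27
f 49 20 48
f 27 48 13
f 49 48 27
f 20 50 47
f 50 19 43
f 47 43 11
f 50 43 47
f 19 45 44
f 45 16 32
f 44 32 15
f 45 32 44
f 16 31 36
f 31 10 33
f 36 33 17
f 31 33 36
f 12 38 24
f 38 18 39
f 24 39 13
f 38 39 24
f 12 24 22
f 24 13 23
f 22 23 11
f 24 23 22
f 12 22 29
f 22 11 28
f 29 28 15
f 22 28 29
f 12 29 34
f 29 15 35
f 34 35 17
f 29 35 34
f 12 34 38
f 34 17 41
f 38 41 18
f 34 41 38
f 13 39 27
f 39 18 40
f 27 40 14
f 39 40 27
f 11 23 47
f 23 13 48
f 47 48 20
f 23 48 47
f 15 28 44
f 28 11 43
f 44 43 19
f 28 43 44
f 17 35 36
f 35 15 32
f 36 32 16
f 35 32 36
f 18 41 37
f 41 17 33
f 37 33 10
f 41 33 37



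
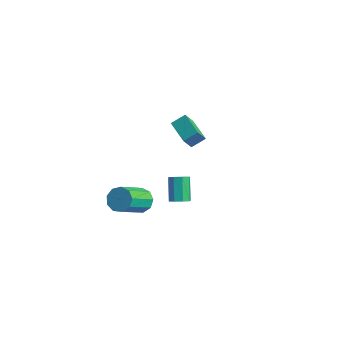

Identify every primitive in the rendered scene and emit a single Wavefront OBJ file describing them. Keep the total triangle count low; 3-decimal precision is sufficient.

v 2.718 -2.548 -0.87
v 3.167 -2.345 -0.705
v 2.531 -1.789 0.336
v 2.082 -1.992 0.17
v 2.972 -2.102 -0.953
v 2.337 -1.546 0.087
v 2.629 -2.121 -1.153
v 1.993 -1.565 -0.113
v 2.337 -2.39 -1.187
v 1.702 -1.834 -0.147
v 2.269 -2.751 -1.036
v 1.633 -2.195 0.005
v 2.463 -2.994 -0.787
v 1.828 -2.438 0.253
v 2.807 -2.975 -0.587
v 2.171 -2.419 0.453
v 3.098 -2.706 -0.553
v 2.463 -2.15 0.487
v -3.645 2.804 -1.84
v -3.319 3.48 -1.363
v -3.646 3.351 -2.616
v -3.32 4.028 -2.139
v -2.24 2.352 -2.161
v -1.914 3.029 -1.684
v -2.241 2.9 -2.937
v -1.915 3.576 -2.46
v -0.535 -2.093 -3.156
v -0.046 -2.356 -3.616
v 0.203 -3.909 -2.463
v -0.285 -3.647 -2.004
v 0.174 -2.071 -3.28
v 0.424 -3.624 -2.127
v 0.063 -1.797 -2.886
v 0.313 -3.35 -1.734
v -0.328 -1.661 -2.619
v -0.078 -3.215 -1.466
v -0.815 -1.728 -2.603
v -0.566 -3.281 -1.451
v -1.172 -1.966 -2.846
v -0.922 -3.519 -1.694
v -1.23 -2.263 -3.234
v -0.981 -3.816 -2.082
v -0.963 -2.481 -3.586
v -0.714 -4.034 -2.434
v -0.495 -2.518 -3.737
v -0.246 -4.071 -2.584
f 2 1 5
f 2 5 3
f 3 5 6
f 3 6 4
f 5 1 7
f 5 7 6
f 6 7 8
f 6 8 4
f 7 1 9
f 7 9 8
f 8 9 10
f 8 10 4
f 9 1 11
f 9 11 10
f 10 11 12
f 10 12 4
f 11 1 13
f 11 13 12
f 12 13 14
f 12 14 4
f 13 1 15
f 13 15 14
f 14 15 16
f 14 16 4
f 15 1 17
f 15 17 16
f 16 17 18
f 16 18 4
f 17 1 2
f 17 2 18
f 18 2 3
f 18 3 4
f 20 22 19
f 23 20 19
f 19 22 21
f 21 23 19
f 20 26 22
f 24 20 23
f 24 26 20
f 22 26 21
f 25 23 21
f 21 26 25
f 25 24 23
f 26 24 25
f 28 27 31
f 28 31 29
f 29 31 32
f 29 32 30
f 31 27 33
f 31 33 32
f 32 33 34
f 32 34 30
f 33 27 35
f 33 35 34
f 34 35 36
f 34 36 30
f 35 27 37
f 35 37 36
f 36 37 38
f 36 38 30
f 37 27 39
f 37 39 38
f 38 39 40
f 38 40 30
f 39 27 41
f 39 41 40
f 40 41 42
f 40 42 30
f 41 27 43
f 41 43 42
f 42 43 44
f 42 44 30
f 43 27 45
f 43 45 44
f 44 45 46
f 44 46 30
f 45 27 28
f 45 28 46
f 46 28 29
f 46 29 30



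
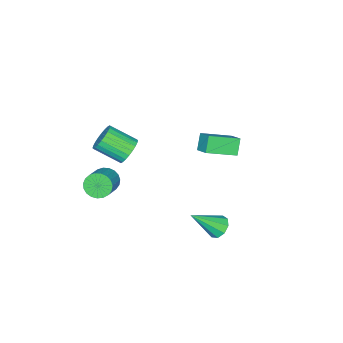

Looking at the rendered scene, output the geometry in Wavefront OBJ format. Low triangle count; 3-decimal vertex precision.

v 1.568 4.369 -1.731
v 2.08 4.299 -2.202
v 2.652 3.411 -0.409
v 2.139 4.705 -1.956
v 1.931 4.954 -1.604
v 1.552 4.93 -1.312
v 1.181 4.643 -1.215
v 0.991 4.228 -1.36
v 1.071 3.879 -1.679
v 1.383 3.76 -2.021
v 1.782 3.926 -2.228
v 1.258 -1.343 1.071
v 2.039 -1.157 0.902
v 2.542 -2.512 1.739
v 1.762 -2.697 1.909
v 1.997 -1.002 1.179
v 2.5 -2.357 2.016
v 1.842 -0.899 1.439
v 2.345 -2.254 2.276
v 1.598 -0.863 1.643
v 2.101 -2.218 2.48
v 1.303 -0.9 1.761
v 1.806 -2.255 2.598
v 1.001 -1.005 1.773
v 1.504 -2.36 2.61
v 0.738 -1.161 1.678
v 1.241 -2.516 2.515
v 0.554 -1.345 1.492
v 1.057 -2.699 2.329
v 0.478 -1.528 1.241
v 0.981 -2.883 2.078
v 0.52 -1.683 0.964
v 1.023 -3.038 1.801
v 0.675 -1.786 0.704
v 1.178 -3.141 1.541
v 0.919 -1.822 0.5
v 1.422 -3.177 1.337
v 1.214 -1.785 0.382
v 1.717 -3.14 1.219
v 1.516 -1.68 0.37
v 2.019 -3.035 1.207
v 1.779 -1.524 0.465
v 2.282 -2.879 1.302
v 1.963 -1.341 0.651
v 2.466 -2.695 1.488
v -3.018 2.055 0.894
v -2.612 2.852 1.405
v -2.423 2.279 0.071
v -2.017 3.077 0.582
v -1.723 0.983 1.538
v -1.317 1.781 2.049
v -1.128 1.208 0.715
v -0.722 2.005 1.226
v 1.316 -2.856 -2.151
v 1.77 -3.247 -2.65
v 3.018 -2.796 -1.868
v 2.564 -2.404 -1.369
v 1.752 -2.955 -2.79
v 3 -2.504 -2.008
v 1.659 -2.646 -2.819
v 2.907 -2.195 -2.038
v 1.506 -2.373 -2.733
v 2.754 -1.922 -1.952
v 1.321 -2.183 -2.546
v 2.569 -1.732 -1.765
v 1.135 -2.11 -2.291
v 2.383 -1.659 -1.51
v 0.98 -2.166 -2.012
v 2.228 -1.714 -1.231
v 0.883 -2.34 -1.756
v 2.131 -1.889 -0.975
v 0.861 -2.604 -1.569
v 2.109 -2.153 -0.788
v 0.918 -2.912 -1.482
v 2.166 -2.461 -0.701
v 1.043 -3.209 -1.511
v 2.292 -2.758 -0.73
v 1.216 -3.446 -1.651
v 2.464 -2.995 -0.869
v 1.406 -3.58 -1.876
v 2.654 -3.129 -1.095
v 1.581 -3.589 -2.15
v 2.829 -3.138 -1.368
v 1.709 -3.472 -2.423
v 2.957 -3.02 -1.642
f 2 1 4
f 2 4 3
f 4 1 5
f 4 5 3
f 5 1 6
f 5 6 3
f 6 1 7
f 6 7 3
f 7 1 8
f 7 8 3
f 8 1 9
f 8 9 3
f 9 1 10
f 9 10 3
f 10 1 11
f 10 11 3
f 11 1 2
f 11 2 3
f 13 12 16
f 13 16 14
f 14 16 17
f 14 17 15
f 16 12 18
f 16 18 17
f 17 18 19
f 17 19 15
f 18 12 20
f 18 20 19
f 19 20 21
f 19 21 15
f 20 12 22
f 20 22 21
f 21 22 23
f 21 23 15
f 22 12 24
f 22 24 23
f 23 24 25
f 23 25 15
f 24 12 26
f 24 26 25
f 25 26 27
f 25 27 15
f 26 12 28
f 26 28 27
f 27 28 29
f 27 29 15
f 28 12 30
f 28 30 29
f 29 30 31
f 29 31 15
f 30 12 32
f 30 32 31
f 31 32 33
f 31 33 15
f 32 12 34
f 32 34 33
f 33 34 35
f 33 35 15
f 34 12 36
f 34 36 35
f 35 36 37
f 35 37 15
f 36 12 38
f 36 38 37
f 37 38 39
f 37 39 15
f 38 12 40
f 38 40 39
f 39 40 41
f 39 41 15
f 40 12 42
f 40 42 41
f 41 42 43
f 41 43 15
f 42 12 44
f 42 44 43
f 43 44 45
f 43 45 15
f 44 12 13
f 44 13 45
f 45 13 14
f 45 14 15
f 47 49 46
f 50 47 46
f 46 49 48
f 48 50 46
f 47 53 49
f 51 47 50
f 51 53 47
f 49 53 48
f 52 50 48
f 48 53 52
f 52 51 50
f 53 51 52
f 55 54 58
f 55 58 56
f 56 58 59
f 56 59 57
f 58 54 60
f 58 60 59
f 59 60 61
f 59 61 57
f 60 54 62
f 60 62 61
f 61 62 63
f 61 63 57
f 62 54 64
f 62 64 63
f 63 64 65
f 63 65 57
f 64 54 66
f 64 66 65
f 65 66 67
f 65 67 57
f 66 54 68
f 66 68 67
f 67 68 69
f 67 69 57
f 68 54 70
f 68 70 69
f 69 70 71
f 69 71 57
f 70 54 72
f 70 72 71
f 71 72 73
f 71 73 57
f 72 54 74
f 72 74 73
f 73 74 75
f 73 75 57
f 74 54 76
f 74 76 75
f 75 76 77
f 75 77 57
f 76 54 78
f 76 78 77
f 77 78 79
f 77 79 57
f 78 54 80
f 78 80 79
f 79 80 81
f 79 81 57
f 80 54 82
f 80 82 81
f 81 82 83
f 81 83 57
f 82 54 84
f 82 84 83
f 83 84 85
f 83 85 57
f 84 54 55
f 84 55 85
f 85 55 56
f 85 56 57



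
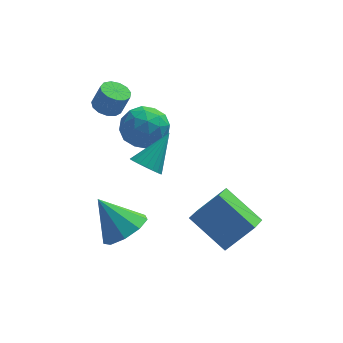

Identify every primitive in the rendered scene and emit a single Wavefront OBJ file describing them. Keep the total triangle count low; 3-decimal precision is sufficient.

v -0.944 1.549 1.661
v -0.482 2.007 1.502
v -0.094 1.97 2.52
v -0.556 1.511 2.679
v -0.784 2.198 1.624
v -0.396 2.161 2.642
v -1.137 2.183 1.758
v -0.749 2.146 2.776
v -1.428 1.966 1.861
v -1.04 1.929 2.879
v -1.566 1.617 1.901
v -1.178 1.58 2.919
v -1.506 1.246 1.864
v -1.118 1.209 2.882
v -1.268 0.971 1.763
v -0.88 0.934 2.781
v -0.927 0.88 1.63
v -0.539 0.842 2.648
v -0.591 1.001 1.506
v -0.203 0.963 2.524
v -0.368 1.295 1.432
v 0.021 1.258 2.45
v -0.327 1.671 1.43
v 0.061 1.633 2.448
v -0.016 0.385 1.249
v 0.87 0.734 1.765
v 0.27 -1.234 1.855
v 1.156 -0.885 2.371
v 0.176 -0.571 2.706
v -0.002 0.43 2.331
v 1.142 -0.93 1.289
v 0.964 0.071 0.914
v 1.585 -0.078 1.789
v 0.988 0.144 2.665
v 0.152 -0.644 0.955
v -0.445 -0.422 1.831
v 0.401 0.702 1.454
v 0.739 -1.202 2.166
v 0.162 -1.017 2.363
v 0.683 -0.812 2.666
v -0.111 0.523 1.787
v 0.41 0.728 2.09
v 0.002 -0.039 2.643
v 0.73 -1.228 1.53
v 1.251 -1.023 1.833
v 0.457 0.312 0.954
v 0.978 0.517 1.257
v 1.138 -0.461 0.977
v 1.343 0.43 1.771
v 1.511 -0.522 2.127
v 1.503 -0.549 1.491
v 1.399 0.04 1.271
v 0.992 0.56 2.286
v 1.16 -0.391 2.642
v 0.584 -0.207 2.839
v 0.48 0.381 2.619
v 1.413 0.083 2.3
v -0.02 -0.109 0.978
v 0.148 -1.06 1.334
v 0.66 -0.881 1.001
v 0.556 -0.293 0.781
v -0.371 0.022 1.493
v -0.203 -0.93 1.849
v -0.259 -0.54 2.349
v -0.363 0.049 2.129
v -0.273 -0.583 1.32
v 0.563 -2.693 1.474
v 1.144 -3.097 1.346
v 1.517 -1.707 2.686
v 1.175 -2.879 1.144
v 1.099 -2.628 0.999
v 0.931 -2.388 0.936
v 0.699 -2.201 0.967
v 0.444 -2.099 1.085
v 0.209 -2.1 1.271
v 0.035 -2.203 1.492
v -0.047 -2.391 1.71
v -0.024 -2.631 1.887
v 0.1 -2.882 1.993
v 0.305 -3.1 2.009
v 0.554 -3.248 1.933
v 0.804 -3.299 1.778
v 1.013 -3.246 1.57
v -0.268 -2.622 -2.629
v 0.612 -2.594 -1.987
v -1.352 -1.998 -1.171
v 0.526 -1.938 -2.331
v 0.069 -1.602 -2.815
v -0.546 -1.744 -3.211
v -1.032 -2.296 -3.335
v -1.16 -3.001 -3.129
v -0.871 -3.528 -2.688
v -0.3 -3.632 -2.22
v 0.285 -3.263 -1.943
v 2.254 -2.79 -1.767
v 3.428 -2.58 -0.528
v 2.628 -1.735 -2.301
v 3.803 -1.525 -1.062
v 3.637 -3.855 -2.898
v 4.812 -3.645 -1.659
v 4.012 -2.8 -3.432
v 5.186 -2.59 -2.193
f 2 1 5
f 2 5 3
f 3 5 6
f 3 6 4
f 5 1 7
f 5 7 6
f 6 7 8
f 6 8 4
f 7 1 9
f 7 9 8
f 8 9 10
f 8 10 4
f 9 1 11
f 9 11 10
f 10 11 12
f 10 12 4
f 11 1 13
f 11 13 12
f 12 13 14
f 12 14 4
f 13 1 15
f 13 15 14
f 14 15 16
f 14 16 4
f 15 1 17
f 15 17 16
f 16 17 18
f 16 18 4
f 17 1 19
f 17 19 18
f 18 19 20
f 18 20 4
f 19 1 21
f 19 21 20
f 20 21 22
f 20 22 4
f 21 1 23
f 21 23 22
f 22 23 24
f 22 24 4
f 23 1 2
f 23 2 24
f 24 2 3
f 24 3 4
f 25 62 41
f 62 36 65
f 41 65 30
f 62 65 41
f 25 41 37
f 41 30 42
f 37 42 26
f 41 42 37
f 25 37 46
f 37 26 47
f 46 47 32
f 37 47 46
f 25 46 58
f 46 32 61
f 58 61 35
f 46 61 58
f 25 58 62
f 58 35 66
f 62 66 36
f 58 66 62
f 26 42 53
f 42 30 56
f 53 56 34
f 42 56 53
f 30 65 43
f 65 36 64
f 43 64 29
f 65 64 43
f 36 66 63
f 66 35 59
f 63 59 27
f 66 59 63
f 35 61 60
f 61 32 48
f 60 48 31
f 61 48 60
f 32 47 52
f 47 26 49
f 52 49 33
f 47 49 52
f 28 54 40
f 54 34 55
f 40 55 29
f 54 55 40
f 28 40 38
f 40 29 39
f 38 39 27
f 40 39 38
f 28 38 45
f 38 27 44
f 45 44 31
f 38 44 45
f 28 45 50
f 45 31 51
f 50 51 33
f 45 51 50
f 28 50 54
f 50 33 57
f 54 57 34
f 50 57 54
f 29 55 43
f 55 34 56
f 43 56 30
f 55 56 43
f 27 39 63
f 39 29 64
f 63 64 36
f 39 64 63
f 31 44 60
f 44 27 59
f 60 59 35
f 44 59 60
f 33 51 52
f 51 31 48
f 52 48 32
f 51 48 52
f 34 57 53
f 57 33 49
f 53 49 26
f 57 49 53
f 68 67 70
f 68 70 69
f 70 67 71
f 70 71 69
f 71 67 72
f 71 72 69
f 72 67 73
f 72 73 69
f 73 67 74
f 73 74 69
f 74 67 75
f 74 75 69
f 75 67 76
f 75 76 69
f 76 67 77
f 76 77 69
f 77 67 78
f 77 78 69
f 78 67 79
f 78 79 69
f 79 67 80
f 79 80 69
f 80 67 81
f 80 81 69
f 81 67 82
f 81 82 69
f 82 67 83
f 82 83 69
f 83 67 68
f 83 68 69
f 85 84 87
f 85 87 86
f 87 84 88
f 87 88 86
f 88 84 89
f 88 89 86
f 89 84 90
f 89 90 86
f 90 84 91
f 90 91 86
f 91 84 92
f 91 92 86
f 92 84 93
f 92 93 86
f 93 84 94
f 93 94 86
f 94 84 85
f 94 85 86
f 96 98 95
f 99 96 95
f 95 98 97
f 97 99 95
f 96 102 98
f 100 96 99
f 100 102 96
f 98 102 97
f 101 99 97
f 97 102 101
f 101 100 99
f 102 100 101



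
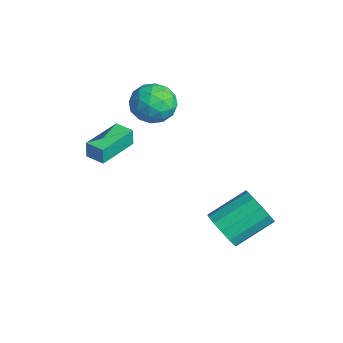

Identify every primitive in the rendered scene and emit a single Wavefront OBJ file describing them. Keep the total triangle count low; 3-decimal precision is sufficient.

v 2.519 2.414 -2.297
v 3.447 2.619 -2.607
v 3.389 4.412 -1.594
v 2.461 4.206 -1.283
v 3.099 2.829 -2.998
v 3.041 4.621 -1.985
v 2.566 2.906 -3.165
v 2.509 4.699 -2.152
v 2.019 2.827 -3.057
v 1.961 4.62 -2.044
v 1.63 2.617 -2.708
v 1.573 4.41 -1.695
v 1.524 2.342 -2.228
v 1.466 4.135 -1.214
v 1.733 2.09 -1.769
v 1.675 3.883 -0.756
v 2.192 1.941 -1.478
v 2.134 3.733 -0.465
v 2.755 1.941 -1.447
v 2.697 3.734 -0.434
v 3.242 2.092 -1.686
v 3.185 3.885 -0.673
v 3.5 2.345 -2.118
v 3.443 4.137 -1.105
v -2.088 -1.912 0.422
v -2.07 -1.926 1.322
v -3.078 -0.175 0.468
v -3.06 -0.188 1.368
v -1.28 -1.452 0.412
v -1.262 -1.465 1.312
v -2.27 0.286 0.458
v -2.252 0.272 1.358
v -2.879 2.086 1.919
v -2.041 2.252 2.635
v -3.119 0.428 2.585
v -2.281 0.594 3.301
v -3.237 1.155 3.421
v -3.088 2.18 3.009
v -2.072 0.5 2.211
v -1.923 1.525 1.799
v -1.542 1.272 2.815
v -2.263 1.677 3.564
v -2.897 1.003 1.656
v -3.618 1.408 2.405
v -2.439 2.315 2.219
v -2.721 0.365 3.001
v -3.283 0.695 3.072
v -2.791 0.793 3.493
v -3.054 2.272 2.439
v -2.562 2.37 2.86
v -3.265 1.725 3.322
v -2.598 0.31 2.36
v -2.106 0.408 2.781
v -2.369 1.887 1.727
v -1.877 1.985 2.148
v -1.895 0.955 1.898
v -1.653 1.836 2.746
v -1.795 0.862 3.137
v -1.671 0.806 2.496
v -1.584 1.409 2.254
v -2.077 2.074 3.185
v -2.218 1.099 3.577
v -2.78 1.429 3.647
v -2.692 2.032 3.405
v -1.783 1.498 3.291
v -2.942 1.581 1.643
v -3.083 0.606 2.035
v -2.468 0.648 1.815
v -2.38 1.251 1.573
v -3.365 1.818 2.083
v -3.507 0.844 2.474
v -3.576 1.271 2.966
v -3.489 1.874 2.724
v -3.377 1.182 1.929
f 2 1 5
f 2 5 3
f 3 5 6
f 3 6 4
f 5 1 7
f 5 7 6
f 6 7 8
f 6 8 4
f 7 1 9
f 7 9 8
f 8 9 10
f 8 10 4
f 9 1 11
f 9 11 10
f 10 11 12
f 10 12 4
f 11 1 13
f 11 13 12
f 12 13 14
f 12 14 4
f 13 1 15
f 13 15 14
f 14 15 16
f 14 16 4
f 15 1 17
f 15 17 16
f 16 17 18
f 16 18 4
f 17 1 19
f 17 19 18
f 18 19 20
f 18 20 4
f 19 1 21
f 19 21 20
f 20 21 22
f 20 22 4
f 21 1 23
f 21 23 22
f 22 23 24
f 22 24 4
f 23 1 2
f 23 2 24
f 24 2 3
f 24 3 4
f 26 28 25
f 29 26 25
f 25 28 27
f 27 29 25
f 26 32 28
f 30 26 29
f 30 32 26
f 28 32 27
f 31 29 27
f 27 32 31
f 31 30 29
f 32 30 31
f 33 70 49
f 70 44 73
f 49 73 38
f 70 73 49
f 33 49 45
f 49 38 50
f 45 50 34
f 49 50 45
f 33 45 54
f 45 34 55
f 54 55 40
f 45 55 54
f 33 54 66
f 54 40 69
f 66 69 43
f 54 69 66
f 33 66 70
f 66 43 74
f 70 74 44
f 66 74 70
f 34 50 61
f 50 38 64
f 61 64 42
f 50 64 61
f 38 73 51
f 73 44 72
f 51 72 37
f 73 72 51
f 44 74 71
f 74 43 67
f 71 67 35
f 74 67 71
f 43 69 68
f 69 40 56
f 68 56 39
f 69 56 68
f 40 55 60
f 55 34 57
f 60 57 41
f 55 57 60
f 36 62 48
f 62 42 63
f 48 63 37
f 62 63 48
f 36 48 46
f 48 37 47
f 46 47 35
f 48 47 46
f 36 46 53
f 46 35 52
f 53 52 39
f 46 52 53
f 36 53 58
f 53 39 59
f 58 59 41
f 53 59 58
f 36 58 62
f 58 41 65
f 62 65 42
f 58 65 62
f 37 63 51
f 63 42 64
f 51 64 38
f 63 64 51
f 35 47 71
f 47 37 72
f 71 72 44
f 47 72 71
f 39 52 68
f 52 35 67
f 68 67 43
f 52 67 68
f 41 59 60
f 59 39 56
f 60 56 40
f 59 56 60
f 42 65 61
f 65 41 57
f 61 57 34
f 65 57 61



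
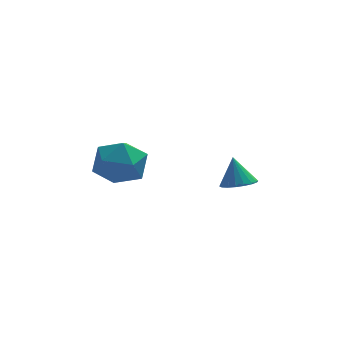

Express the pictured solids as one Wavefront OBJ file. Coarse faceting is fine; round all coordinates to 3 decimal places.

v 1.615 -3.544 -4.604
v 2.278 -3.847 -4.391
v 1.425 -3.096 -3.376
v 2.366 -3.536 -4.491
v 2.305 -3.227 -4.613
v 2.107 -2.98 -4.734
v 1.812 -2.845 -4.828
v 1.477 -2.849 -4.879
v 1.17 -2.99 -4.874
v 0.951 -3.241 -4.817
v 0.863 -3.552 -4.716
v 0.924 -3.862 -4.594
v 1.122 -4.108 -4.474
v 1.417 -4.243 -4.379
v 1.752 -4.239 -4.329
v 2.059 -4.098 -4.333
v -3.41 -2.805 -3.478
v -2.262 -3.072 -3.628
v -3.678 -4.468 -2.552
v -2.53 -4.735 -2.702
v -2.844 -3.853 -1.97
v -2.679 -2.825 -2.543
v -3.261 -4.715 -3.637
v -3.096 -3.687 -4.21
v -2.17 -4.253 -3.726
v -1.912 -3.72 -2.696
v -4.028 -3.82 -3.484
v -3.77 -3.287 -2.454
f 2 1 4
f 2 4 3
f 4 1 5
f 4 5 3
f 5 1 6
f 5 6 3
f 6 1 7
f 6 7 3
f 7 1 8
f 7 8 3
f 8 1 9
f 8 9 3
f 9 1 10
f 9 10 3
f 10 1 11
f 10 11 3
f 11 1 12
f 11 12 3
f 12 1 13
f 12 13 3
f 13 1 14
f 13 14 3
f 14 1 15
f 14 15 3
f 15 1 16
f 15 16 3
f 16 1 2
f 16 2 3
f 17 28 22
f 17 22 18
f 17 18 24
f 17 24 27
f 17 27 28
f 18 22 26
f 22 28 21
f 28 27 19
f 27 24 23
f 24 18 25
f 20 26 21
f 20 21 19
f 20 19 23
f 20 23 25
f 20 25 26
f 21 26 22
f 19 21 28
f 23 19 27
f 25 23 24
f 26 25 18



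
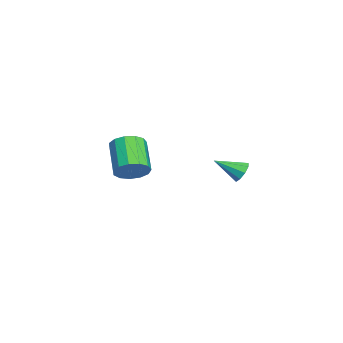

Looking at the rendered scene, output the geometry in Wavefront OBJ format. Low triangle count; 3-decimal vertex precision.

v 3.18 4.197 -0.144
v 3.652 4.309 0.015
v 3.22 3.163 0.464
v 3.417 4.433 0.241
v 3.071 4.446 0.287
v 2.776 4.343 0.131
v 2.671 4.172 -0.154
v 2.804 4.012 -0.434
v 3.113 3.939 -0.579
v 3.453 3.986 -0.52
v 3.666 4.132 -0.285
v -1.055 -0.048 -1.87
v -0.655 0.27 -1.293
v -1.946 0.045 -0.274
v -2.345 -0.272 -0.85
v -0.866 0.595 -1.489
v -2.157 0.37 -0.47
v -1.137 0.715 -1.805
v -2.428 0.49 -0.786
v -1.382 0.594 -2.142
v -2.673 0.369 -1.123
v -1.523 0.269 -2.393
v -2.814 0.044 -1.374
v -1.515 -0.157 -2.477
v -2.806 -0.382 -1.458
v -1.361 -0.548 -2.368
v -2.652 -0.772 -1.349
v -1.11 -0.78 -2.101
v -2.401 -1.005 -1.082
v -0.841 -0.779 -1.761
v -2.132 -1.004 -0.742
v -0.64 -0.547 -1.455
v -1.931 -0.772 -0.436
v -0.571 -0.156 -1.28
v -1.862 -0.38 -0.261
f 2 1 4
f 2 4 3
f 4 1 5
f 4 5 3
f 5 1 6
f 5 6 3
f 6 1 7
f 6 7 3
f 7 1 8
f 7 8 3
f 8 1 9
f 8 9 3
f 9 1 10
f 9 10 3
f 10 1 11
f 10 11 3
f 11 1 2
f 11 2 3
f 13 12 16
f 13 16 14
f 14 16 17
f 14 17 15
f 16 12 18
f 16 18 17
f 17 18 19
f 17 19 15
f 18 12 20
f 18 20 19
f 19 20 21
f 19 21 15
f 20 12 22
f 20 22 21
f 21 22 23
f 21 23 15
f 22 12 24
f 22 24 23
f 23 24 25
f 23 25 15
f 24 12 26
f 24 26 25
f 25 26 27
f 25 27 15
f 26 12 28
f 26 28 27
f 27 28 29
f 27 29 15
f 28 12 30
f 28 30 29
f 29 30 31
f 29 31 15
f 30 12 32
f 30 32 31
f 31 32 33
f 31 33 15
f 32 12 34
f 32 34 33
f 33 34 35
f 33 35 15
f 34 12 13
f 34 13 35
f 35 13 14
f 35 14 15



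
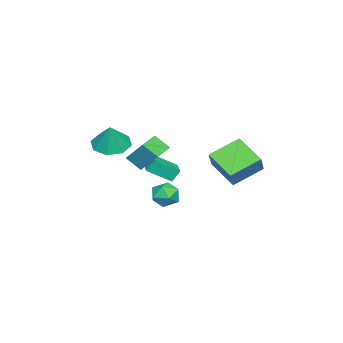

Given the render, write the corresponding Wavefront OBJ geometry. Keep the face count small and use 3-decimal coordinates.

v -0.728 2.434 1.575
v -2.035 3.592 2.466
v -0.041 3.962 0.598
v -1.348 5.12 1.488
v 0.268 2.7 2.692
v -1.039 3.858 3.582
v 0.955 4.228 1.714
v -0.352 5.386 2.605
v 1.144 -0.617 1.73
v 0.89 -0.263 2.424
v 0.453 0.519 0.896
v 0.198 0.874 1.591
v 2.122 0.006 1.769
v 1.867 0.361 2.464
v 1.43 1.143 0.936
v 1.176 1.497 1.63
v 1.558 -2.302 3.138
v 2.445 -2.895 2.872
v 2.142 -2.058 4.542
v 2.539 -2.078 2.692
v 2.058 -1.392 2.773
v 1.284 -1.239 3.068
v 0.671 -1.708 3.404
v 0.578 -2.525 3.584
v 1.059 -3.211 3.503
v 1.832 -3.365 3.208
v 1.756 0.21 2.402
v 1.809 -0.612 3.115
v 2.041 1.306 3.644
v 2.093 0.483 4.357
v 2.987 0.117 2.203
v 3.039 -0.706 2.916
v 3.271 1.212 3.445
v 3.324 0.39 4.158
v 0.662 1.17 -0.879
v 1.206 0.517 -1.156
v 0.194 0.323 0.196
v 0.738 -0.33 -0.081
v 1.08 0.413 0.28
v 1.368 0.936 -0.384
v 0.032 -0.096 -0.576
v 0.32 0.427 -1.24
v 0.816 -0.265 -0.969
v 1.464 0.049 -0.44
v -0.064 0.791 -0.52
v 0.584 1.105 0.009
f 2 4 1
f 5 2 1
f 1 4 3
f 3 5 1
f 2 8 4
f 6 2 5
f 6 8 2
f 4 8 3
f 7 5 3
f 3 8 7
f 7 6 5
f 8 6 7
f 10 12 9
f 13 10 9
f 9 12 11
f 11 13 9
f 10 16 12
f 14 10 13
f 14 16 10
f 12 16 11
f 15 13 11
f 11 16 15
f 15 14 13
f 16 14 15
f 18 17 20
f 18 20 19
f 20 17 21
f 20 21 19
f 21 17 22
f 21 22 19
f 22 17 23
f 22 23 19
f 23 17 24
f 23 24 19
f 24 17 25
f 24 25 19
f 25 17 26
f 25 26 19
f 26 17 18
f 26 18 19
f 28 30 27
f 31 28 27
f 27 30 29
f 29 31 27
f 28 34 30
f 32 28 31
f 32 34 28
f 30 34 29
f 33 31 29
f 29 34 33
f 33 32 31
f 34 32 33
f 35 46 40
f 35 40 36
f 35 36 42
f 35 42 45
f 35 45 46
f 36 40 44
f 40 46 39
f 46 45 37
f 45 42 41
f 42 36 43
f 38 44 39
f 38 39 37
f 38 37 41
f 38 41 43
f 38 43 44
f 39 44 40
f 37 39 46
f 41 37 45
f 43 41 42
f 44 43 36

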